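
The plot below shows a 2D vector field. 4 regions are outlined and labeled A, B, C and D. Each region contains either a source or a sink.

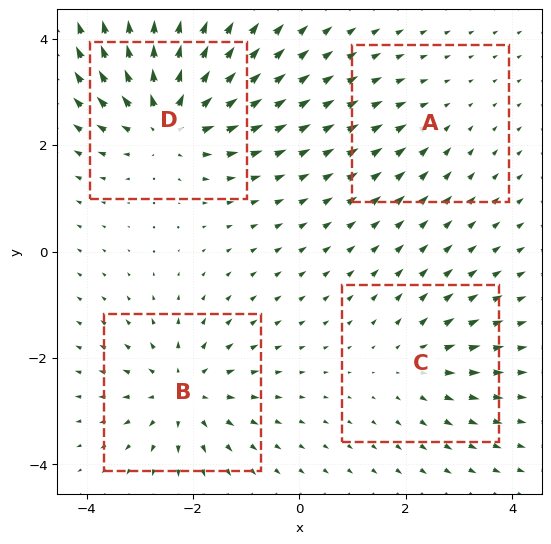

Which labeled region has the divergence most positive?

D

Divergence at each region's feature centre — A: about -2, B: about +5, C: about +3, D: about +7. Region D is most positive.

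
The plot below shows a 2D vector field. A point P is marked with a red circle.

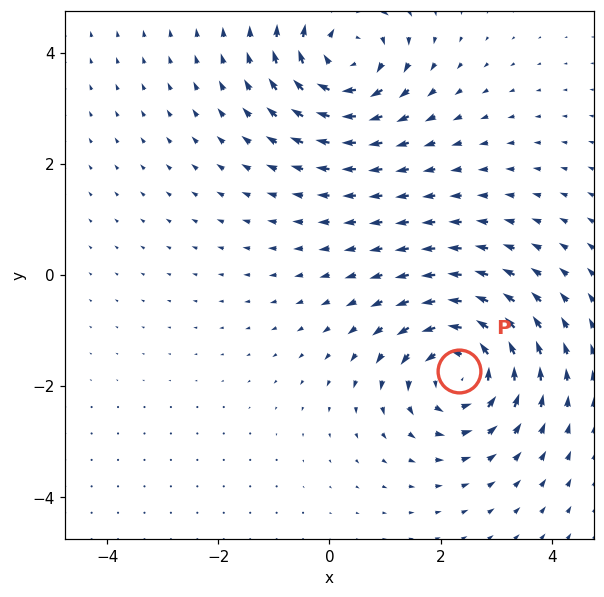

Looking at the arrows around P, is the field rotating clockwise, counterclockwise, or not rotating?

Near P at (2.3, -1.7) the arrows circulate counterclockwise. The curl (z-component) there is about +4; positive curl means counterclockwise rotation.

counterclockwise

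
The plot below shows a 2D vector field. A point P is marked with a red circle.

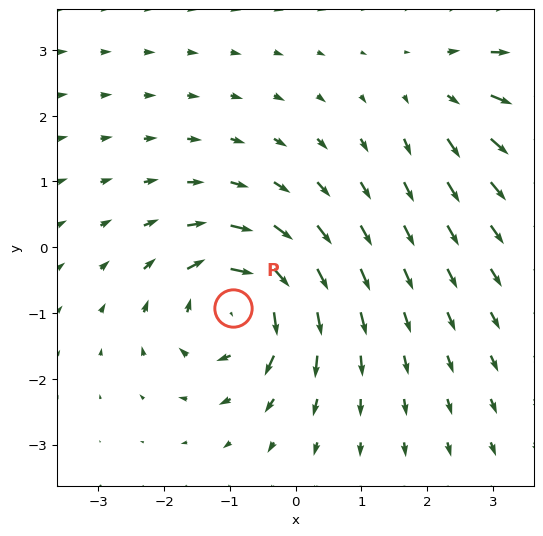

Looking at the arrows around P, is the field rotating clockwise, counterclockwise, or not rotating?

Near P at (-1.0, -0.9) the arrows circulate clockwise. The curl (z-component) there is about -7; negative curl means clockwise rotation.

clockwise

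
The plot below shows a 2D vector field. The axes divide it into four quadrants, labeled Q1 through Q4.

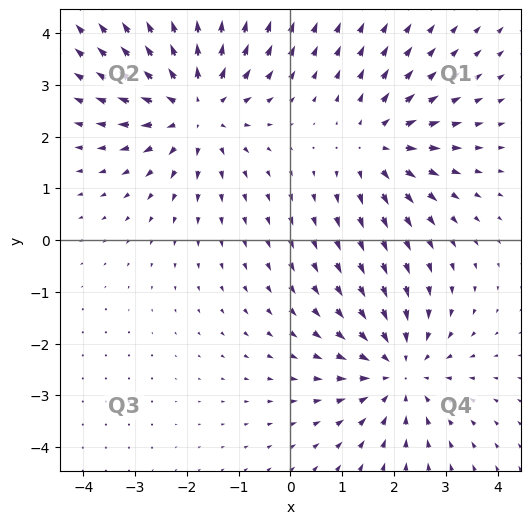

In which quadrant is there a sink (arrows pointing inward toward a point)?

Q4

The sink sits at approximately (2.1, -2.5), which lies in quadrant Q4. The divergence there is about -4, negative as expected for a sink.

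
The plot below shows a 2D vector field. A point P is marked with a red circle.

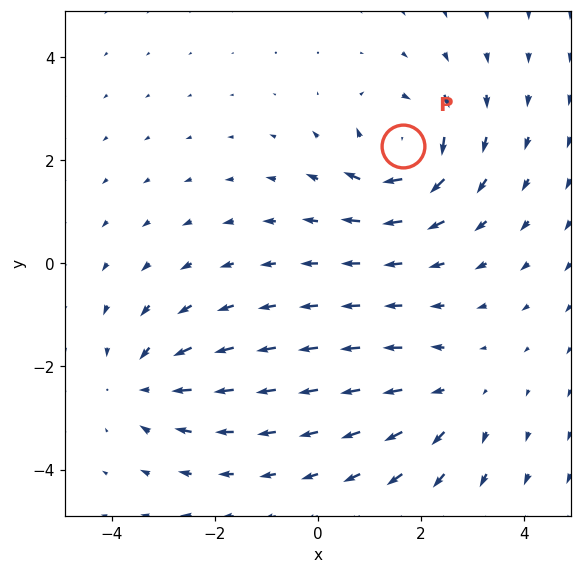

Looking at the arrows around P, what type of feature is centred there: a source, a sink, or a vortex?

At P (1.6, 2.3) the arrows circulate clockwise. Divergence ≈0, curl about -6 — near-zero divergence with nonzero curl is a vortex.

vortex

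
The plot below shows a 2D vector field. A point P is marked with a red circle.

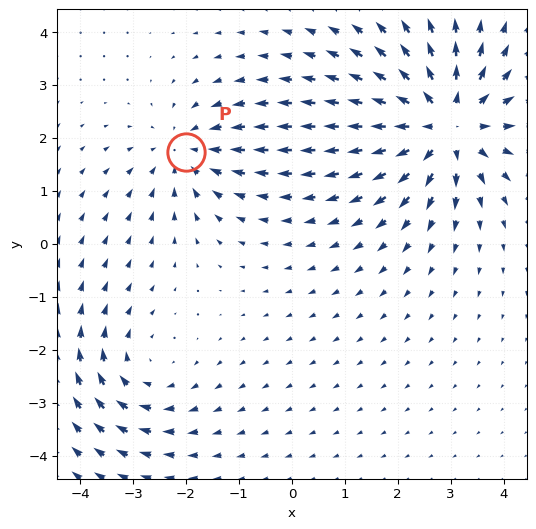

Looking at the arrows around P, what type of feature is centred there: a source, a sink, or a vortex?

sink

At P (-2.0, 1.7) the arrows converge inward. Divergence about -3, curl ≈0 — negative divergence with near-zero curl is a sink.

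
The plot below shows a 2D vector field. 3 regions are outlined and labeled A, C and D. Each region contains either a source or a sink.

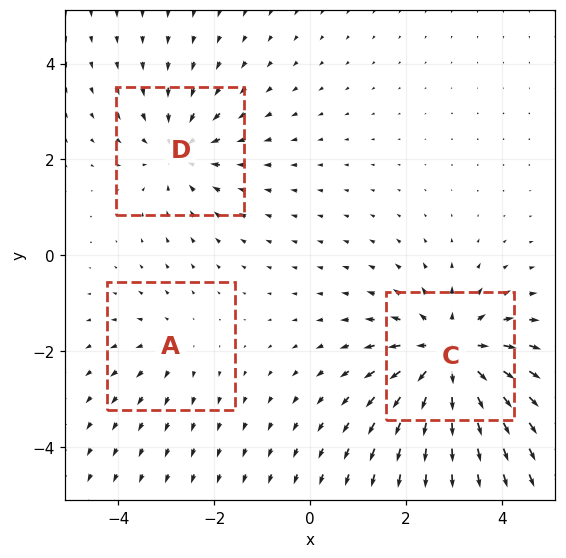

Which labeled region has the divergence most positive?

C

Divergence at each region's feature centre — A: about +2, C: about +5, D: about -3. Region C is most positive.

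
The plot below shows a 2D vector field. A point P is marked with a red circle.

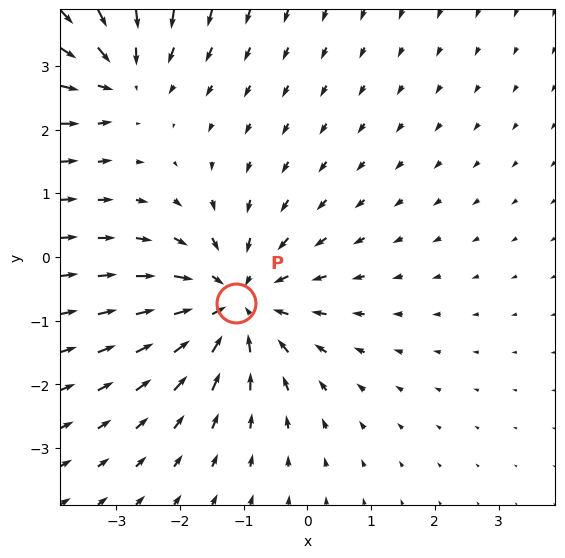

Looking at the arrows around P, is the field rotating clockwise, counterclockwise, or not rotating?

Near P at (-1.1, -0.7) the arrows show no circulation. The curl there is ≈0.

not rotating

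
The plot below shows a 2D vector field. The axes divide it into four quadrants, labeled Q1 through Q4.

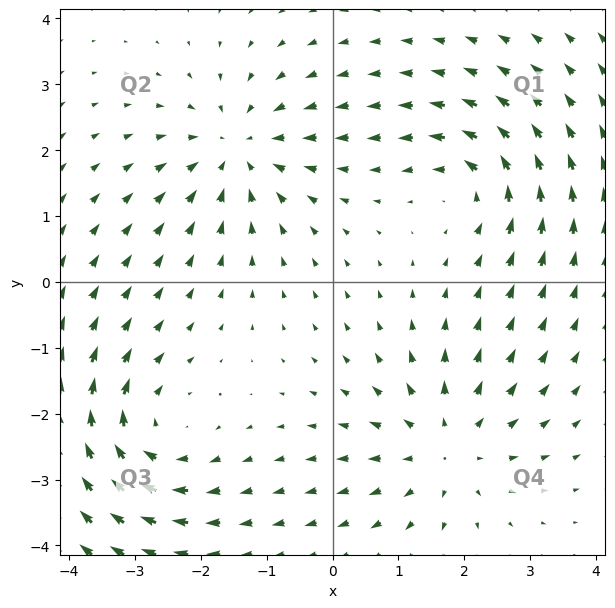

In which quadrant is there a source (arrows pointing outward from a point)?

The source sits at approximately (1.7, -2.5), which lies in quadrant Q4. The divergence there is about +4, positive as expected for a source.

Q4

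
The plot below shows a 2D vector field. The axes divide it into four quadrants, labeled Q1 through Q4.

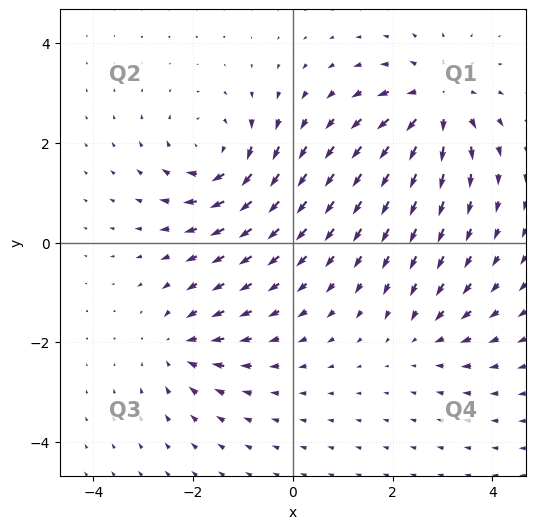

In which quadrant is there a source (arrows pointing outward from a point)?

The source sits at approximately (2.9, 2.8), which lies in quadrant Q1. The divergence there is about +6, positive as expected for a source.

Q1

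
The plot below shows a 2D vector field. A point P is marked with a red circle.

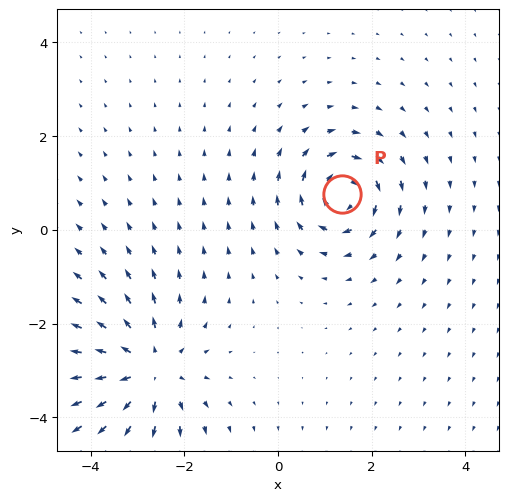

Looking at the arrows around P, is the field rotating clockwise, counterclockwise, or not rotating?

clockwise

Near P at (1.4, 0.8) the arrows circulate clockwise. The curl (z-component) there is about -5; negative curl means clockwise rotation.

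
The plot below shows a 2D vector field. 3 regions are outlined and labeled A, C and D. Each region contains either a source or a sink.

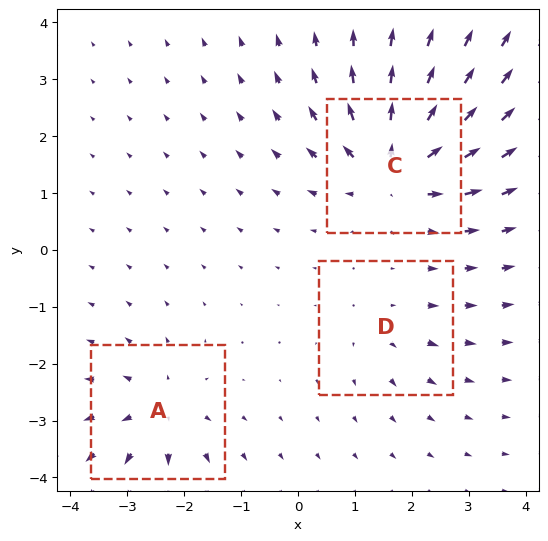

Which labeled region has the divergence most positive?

Divergence at each region's feature centre — A: about +4, C: about +6, D: about +2. Region C is most positive.

C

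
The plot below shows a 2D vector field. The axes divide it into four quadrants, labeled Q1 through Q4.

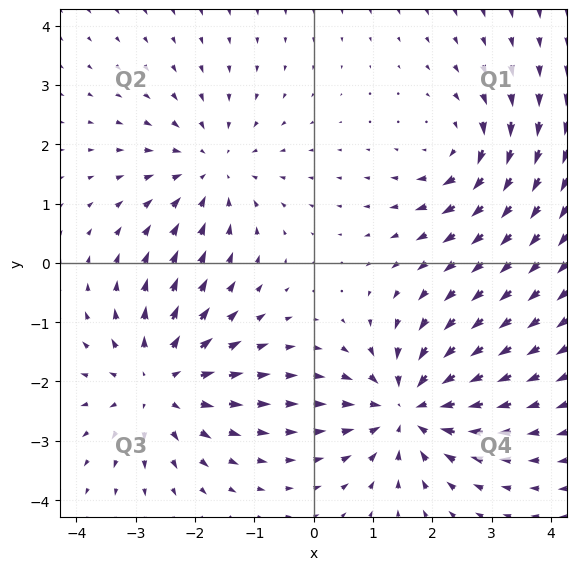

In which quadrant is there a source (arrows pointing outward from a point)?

The source sits at approximately (-2.6, -2.0), which lies in quadrant Q3. The divergence there is about +4, positive as expected for a source.

Q3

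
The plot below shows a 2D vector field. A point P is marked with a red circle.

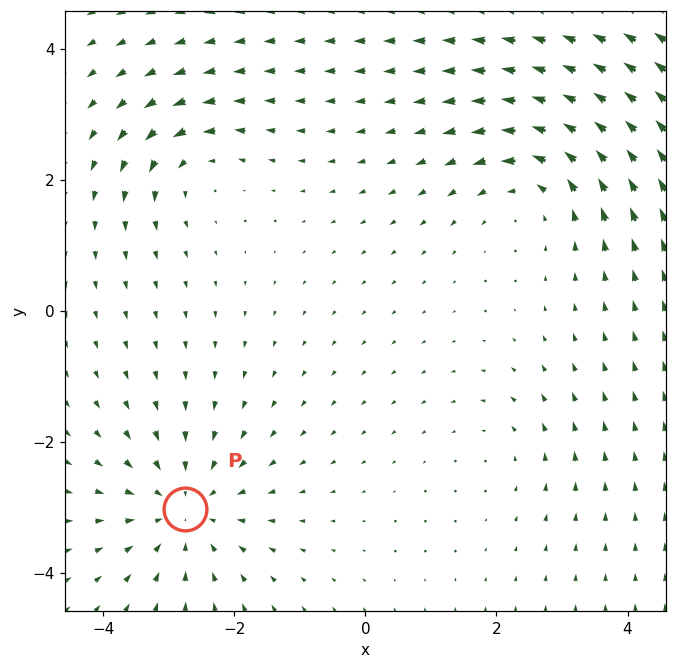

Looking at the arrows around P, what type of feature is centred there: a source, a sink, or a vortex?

sink

At P (-2.8, -3.0) the arrows converge inward. Divergence about -5, curl ≈0 — negative divergence with near-zero curl is a sink.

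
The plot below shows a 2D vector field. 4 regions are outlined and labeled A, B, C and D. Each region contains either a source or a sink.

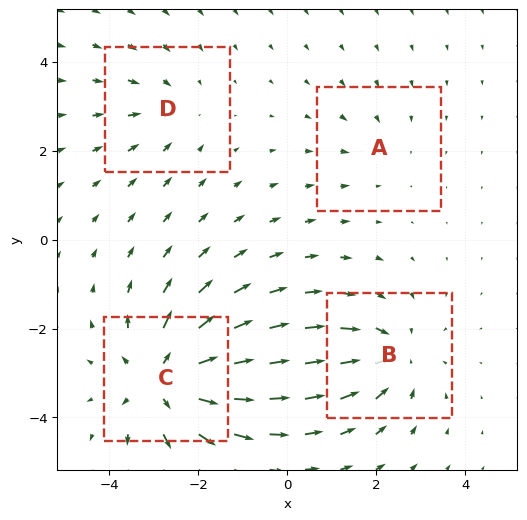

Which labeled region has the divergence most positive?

Divergence at each region's feature centre — A: about -2, B: about -4, C: about +6, D: about -3. Region C is most positive.

C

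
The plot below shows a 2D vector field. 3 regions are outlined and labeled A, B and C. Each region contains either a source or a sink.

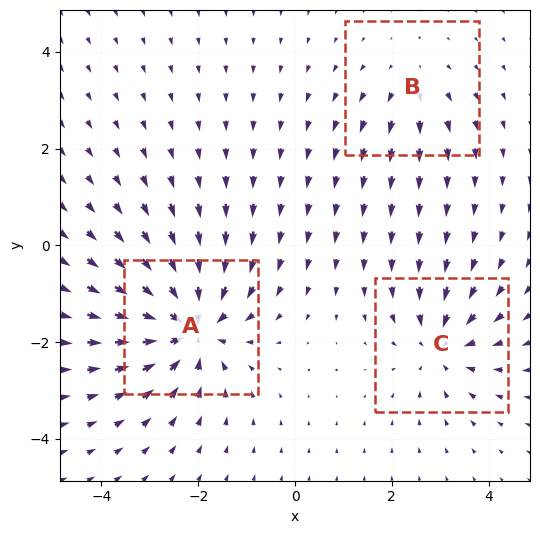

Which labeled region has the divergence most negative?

Divergence at each region's feature centre — A: about -5, B: about +2, C: about -3. Region A is most negative.

A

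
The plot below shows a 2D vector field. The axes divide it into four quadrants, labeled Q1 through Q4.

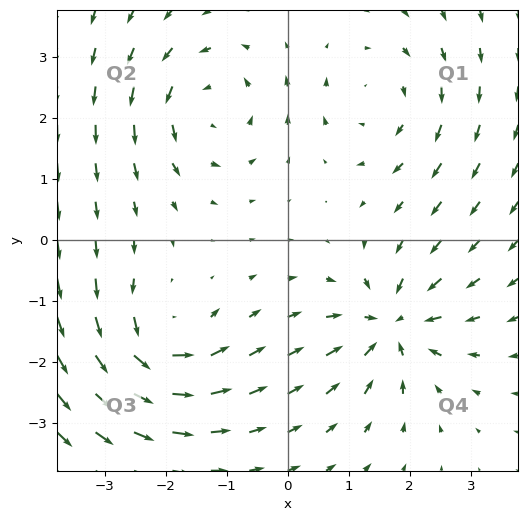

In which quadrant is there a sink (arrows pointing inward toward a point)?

The sink sits at approximately (1.7, -1.4), which lies in quadrant Q4. The divergence there is about -4, negative as expected for a sink.

Q4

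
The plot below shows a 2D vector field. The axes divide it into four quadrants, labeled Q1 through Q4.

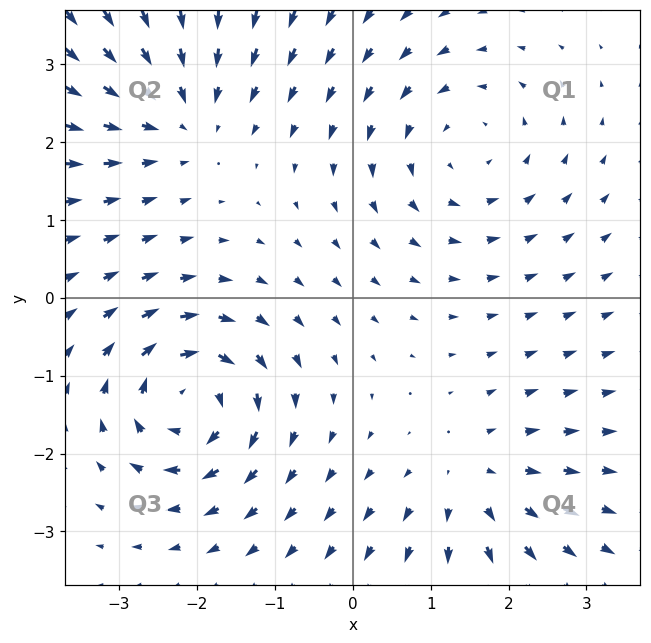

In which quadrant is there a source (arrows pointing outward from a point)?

Q4

The source sits at approximately (1.5, -2.4), which lies in quadrant Q4. The divergence there is about +4, positive as expected for a source.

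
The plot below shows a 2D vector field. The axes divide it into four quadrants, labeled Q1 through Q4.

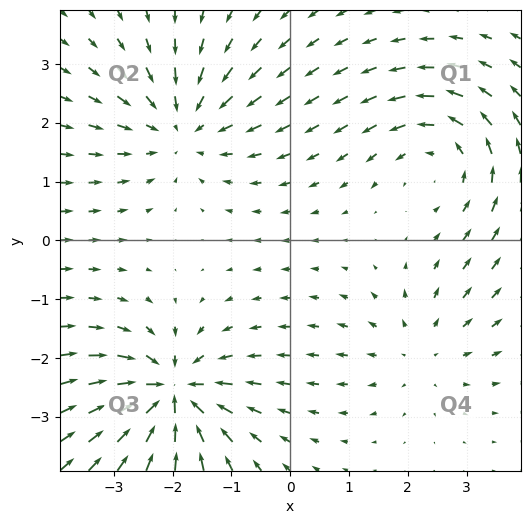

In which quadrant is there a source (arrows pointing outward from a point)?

The source sits at approximately (2.2, -1.9), which lies in quadrant Q4. The divergence there is about +2, positive as expected for a source.

Q4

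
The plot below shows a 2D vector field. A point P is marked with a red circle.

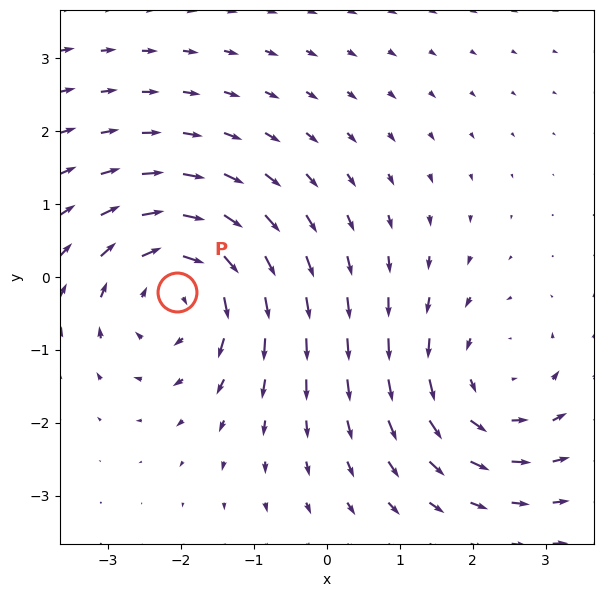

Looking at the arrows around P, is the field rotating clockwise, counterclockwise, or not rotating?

clockwise

Near P at (-2.1, -0.2) the arrows circulate clockwise. The curl (z-component) there is about -4; negative curl means clockwise rotation.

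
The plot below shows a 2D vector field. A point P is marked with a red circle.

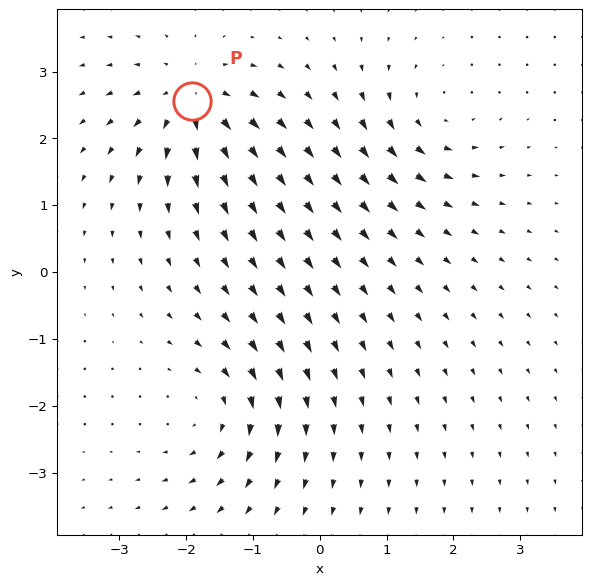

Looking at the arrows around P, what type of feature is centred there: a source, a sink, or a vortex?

At P (-1.9, 2.6) the arrows spread outward. Divergence about +5, curl ≈0 — positive divergence with near-zero curl is a source.

source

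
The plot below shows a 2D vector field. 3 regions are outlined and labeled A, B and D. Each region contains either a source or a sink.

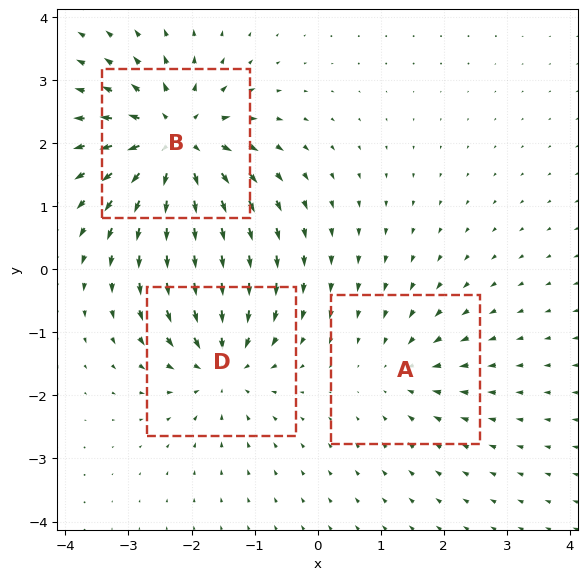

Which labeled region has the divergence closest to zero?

A

Divergence at each region's feature centre — A: about -3, B: about +6, D: about -4. Region A is closest to zero.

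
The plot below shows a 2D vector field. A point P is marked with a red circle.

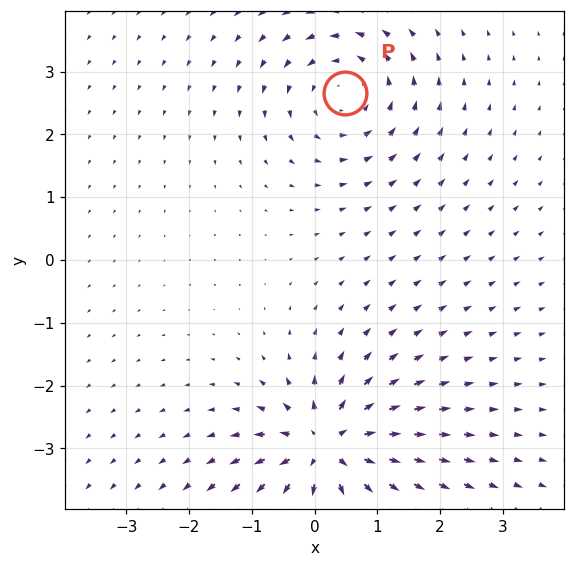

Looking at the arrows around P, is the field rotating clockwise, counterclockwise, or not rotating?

Near P at (0.5, 2.7) the arrows circulate counterclockwise. The curl (z-component) there is about +3; positive curl means counterclockwise rotation.

counterclockwise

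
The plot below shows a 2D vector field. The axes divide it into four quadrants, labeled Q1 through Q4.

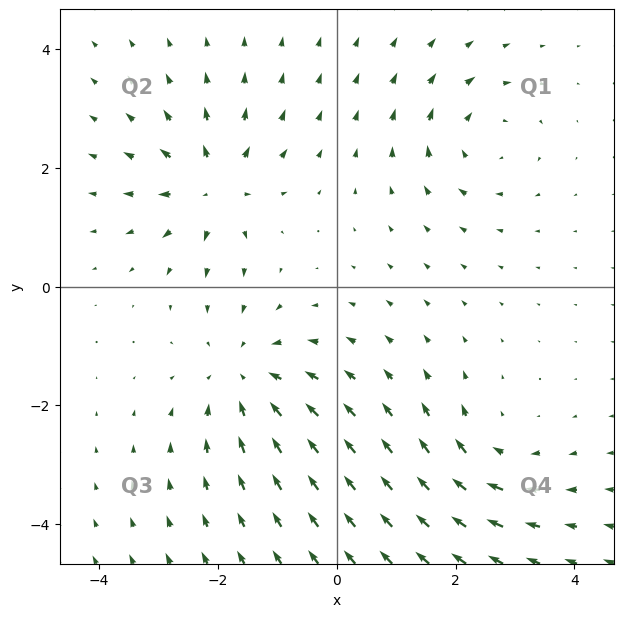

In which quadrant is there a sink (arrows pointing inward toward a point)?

The sink sits at approximately (-1.6, -1.5), which lies in quadrant Q3. The divergence there is about -4, negative as expected for a sink.

Q3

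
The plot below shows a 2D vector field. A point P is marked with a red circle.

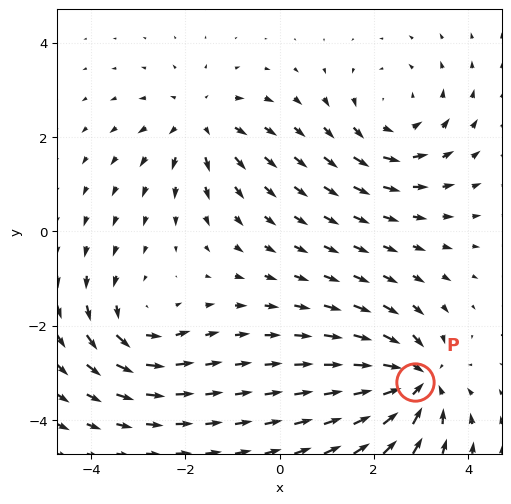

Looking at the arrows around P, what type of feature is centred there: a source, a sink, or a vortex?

At P (2.9, -3.2) the arrows converge inward. Divergence about -5, curl ≈0 — negative divergence with near-zero curl is a sink.

sink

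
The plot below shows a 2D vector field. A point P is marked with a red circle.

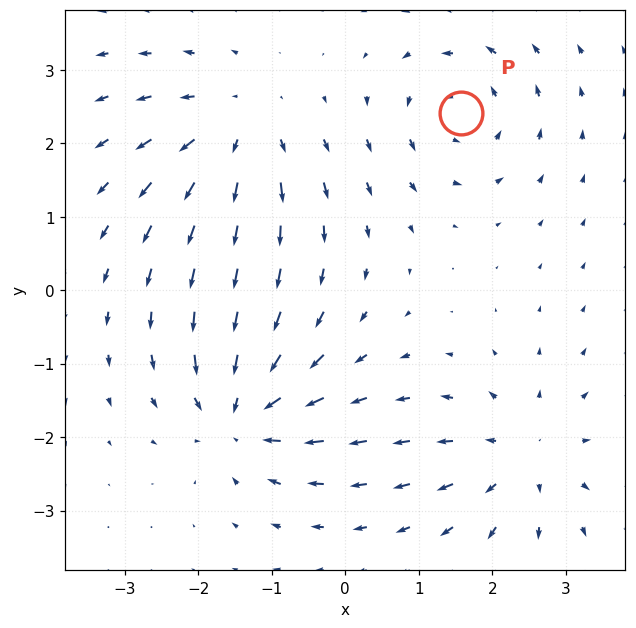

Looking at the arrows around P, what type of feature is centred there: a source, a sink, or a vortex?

At P (1.6, 2.4) the arrows circulate counterclockwise. Divergence ≈0, curl about +5 — near-zero divergence with nonzero curl is a vortex.

vortex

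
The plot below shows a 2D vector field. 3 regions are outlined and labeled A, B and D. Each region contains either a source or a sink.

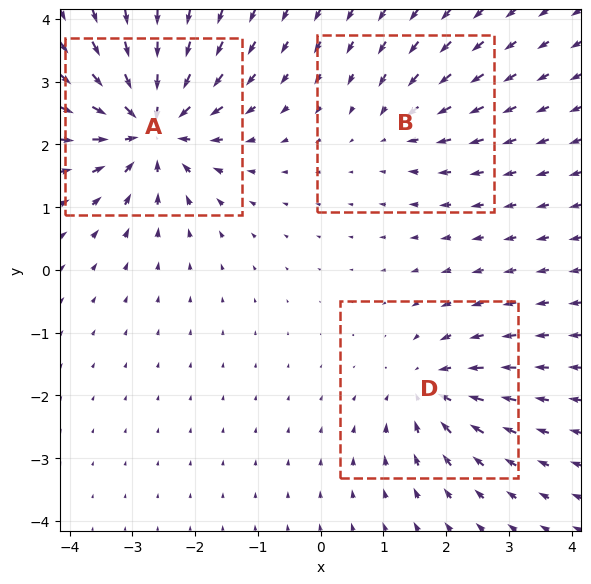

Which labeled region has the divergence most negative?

Divergence at each region's feature centre — A: about -7, B: about -3, D: about -4. Region A is most negative.

A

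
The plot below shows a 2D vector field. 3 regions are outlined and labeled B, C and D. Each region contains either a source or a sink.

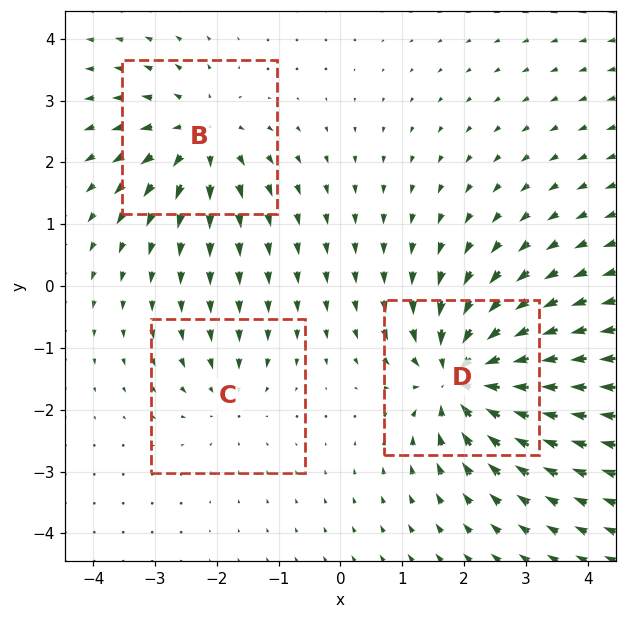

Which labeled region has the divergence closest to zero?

Divergence at each region's feature centre — B: about +4, C: about -2, D: about -6. Region C is closest to zero.

C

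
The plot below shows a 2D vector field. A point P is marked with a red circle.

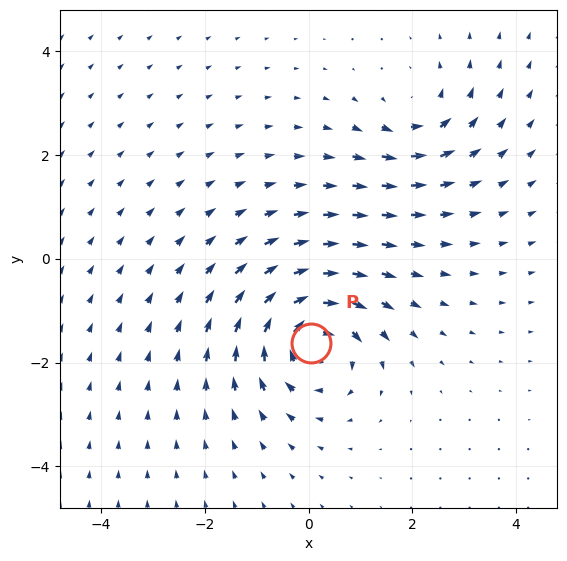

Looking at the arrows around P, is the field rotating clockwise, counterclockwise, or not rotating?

clockwise

Near P at (0.0, -1.6) the arrows circulate clockwise. The curl (z-component) there is about -5; negative curl means clockwise rotation.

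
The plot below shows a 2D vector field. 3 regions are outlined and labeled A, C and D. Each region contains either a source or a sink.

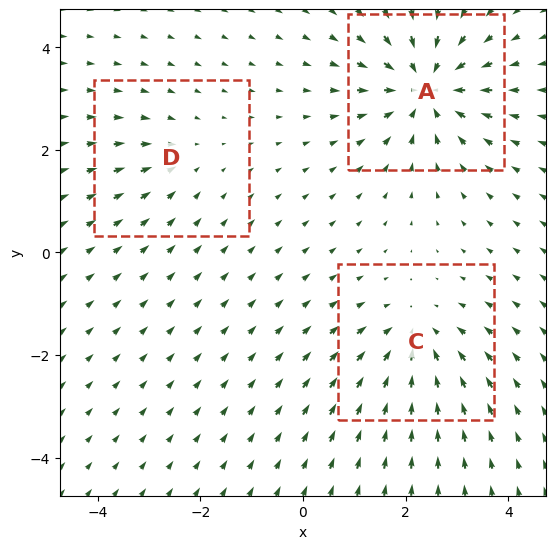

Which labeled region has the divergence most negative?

A

Divergence at each region's feature centre — A: about -5, C: about -3, D: about -2. Region A is most negative.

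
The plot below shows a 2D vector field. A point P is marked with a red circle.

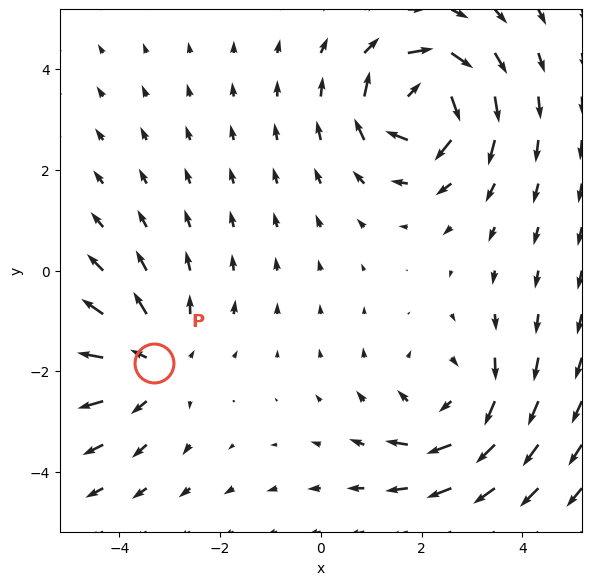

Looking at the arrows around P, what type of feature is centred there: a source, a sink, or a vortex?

At P (-3.3, -1.8) the arrows spread outward. Divergence about +4, curl ≈0 — positive divergence with near-zero curl is a source.

source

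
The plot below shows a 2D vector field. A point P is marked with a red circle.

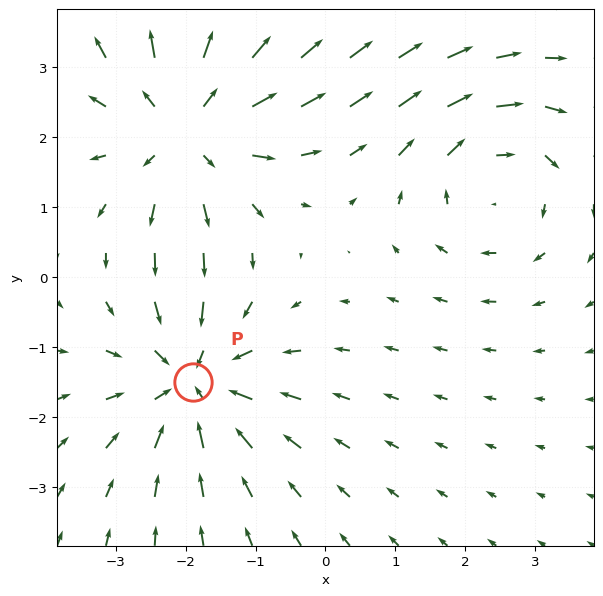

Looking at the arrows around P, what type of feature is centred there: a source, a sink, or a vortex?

At P (-1.9, -1.5) the arrows converge inward. Divergence about -4, curl ≈0 — negative divergence with near-zero curl is a sink.

sink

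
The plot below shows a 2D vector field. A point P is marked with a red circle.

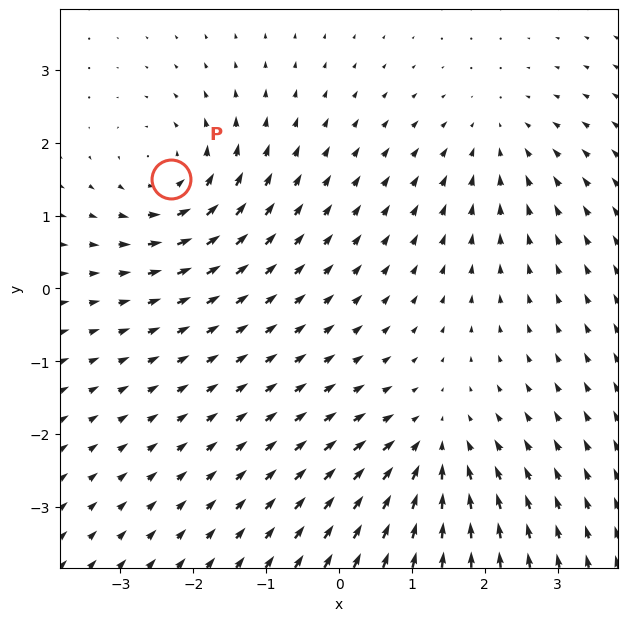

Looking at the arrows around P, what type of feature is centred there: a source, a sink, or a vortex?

vortex

At P (-2.3, 1.5) the arrows circulate counterclockwise. Divergence ≈0, curl about +4 — near-zero divergence with nonzero curl is a vortex.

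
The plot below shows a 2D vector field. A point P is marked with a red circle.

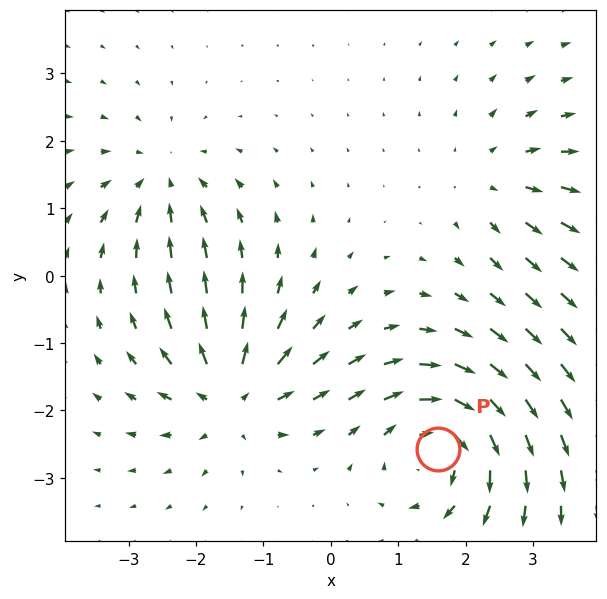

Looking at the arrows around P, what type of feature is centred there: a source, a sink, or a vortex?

At P (1.6, -2.6) the arrows circulate clockwise. Divergence ≈0, curl about -6 — near-zero divergence with nonzero curl is a vortex.

vortex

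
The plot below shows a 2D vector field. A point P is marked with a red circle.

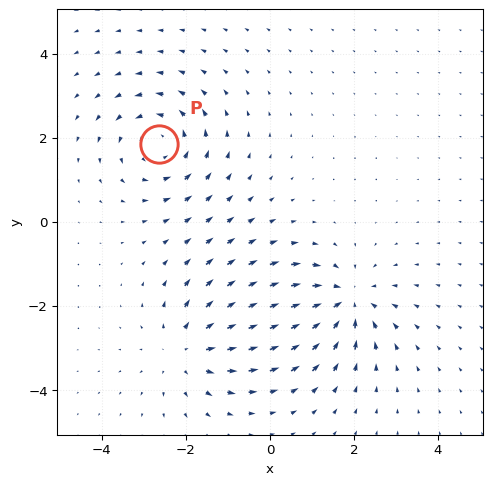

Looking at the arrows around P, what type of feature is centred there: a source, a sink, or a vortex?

At P (-2.6, 1.9) the arrows circulate counterclockwise. Divergence ≈0, curl about +4 — near-zero divergence with nonzero curl is a vortex.

vortex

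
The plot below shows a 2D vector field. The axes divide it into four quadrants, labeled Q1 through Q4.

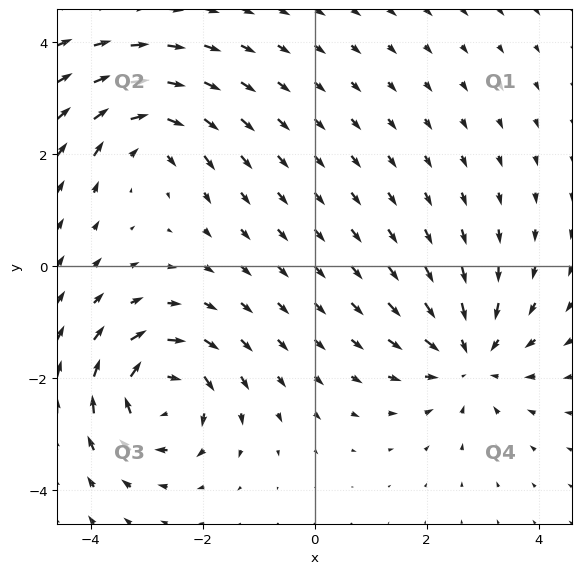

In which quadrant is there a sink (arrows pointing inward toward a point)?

The sink sits at approximately (2.8, -1.6), which lies in quadrant Q4. The divergence there is about -4, negative as expected for a sink.

Q4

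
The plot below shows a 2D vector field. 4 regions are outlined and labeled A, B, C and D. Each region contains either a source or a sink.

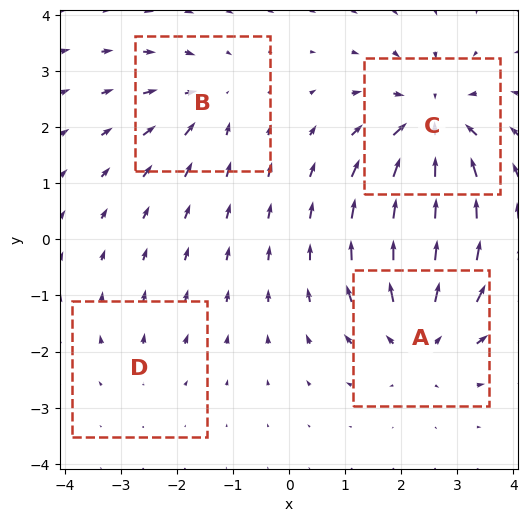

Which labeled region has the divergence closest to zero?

D

Divergence at each region's feature centre — A: about +6, B: about -4, C: about -7, D: about +2. Region D is closest to zero.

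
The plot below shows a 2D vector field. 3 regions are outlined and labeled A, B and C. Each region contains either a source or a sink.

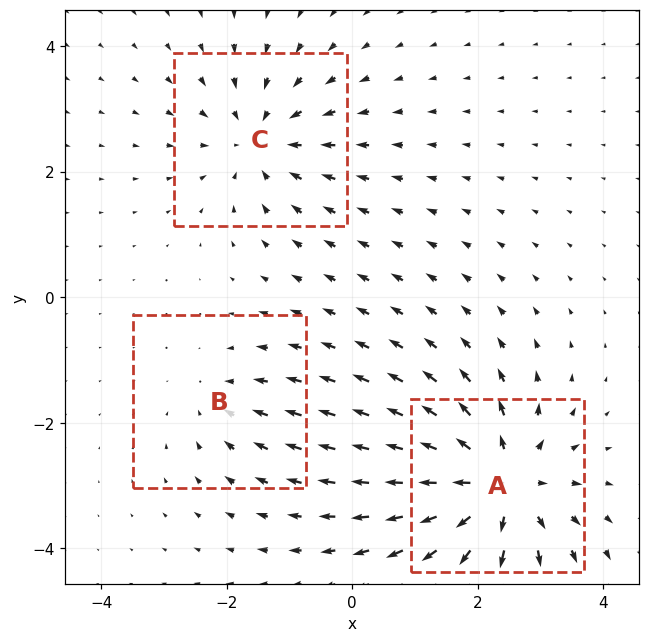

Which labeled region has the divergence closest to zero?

B

Divergence at each region's feature centre — A: about +5, B: about -2, C: about -3. Region B is closest to zero.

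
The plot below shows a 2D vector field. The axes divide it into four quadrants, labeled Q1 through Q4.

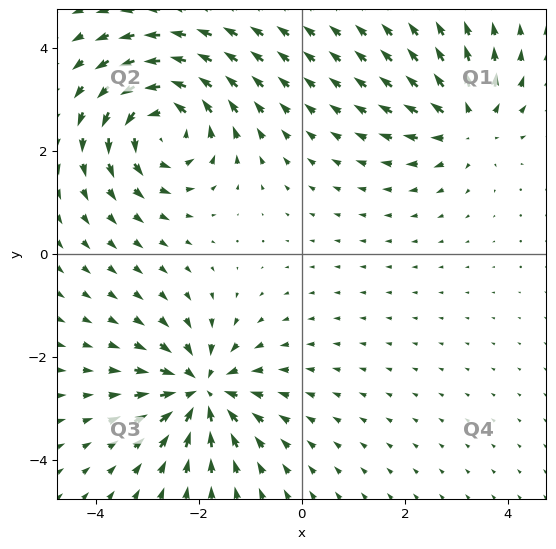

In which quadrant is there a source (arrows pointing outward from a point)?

The source sits at approximately (3.2, 2.5), which lies in quadrant Q1. The divergence there is about +3, positive as expected for a source.

Q1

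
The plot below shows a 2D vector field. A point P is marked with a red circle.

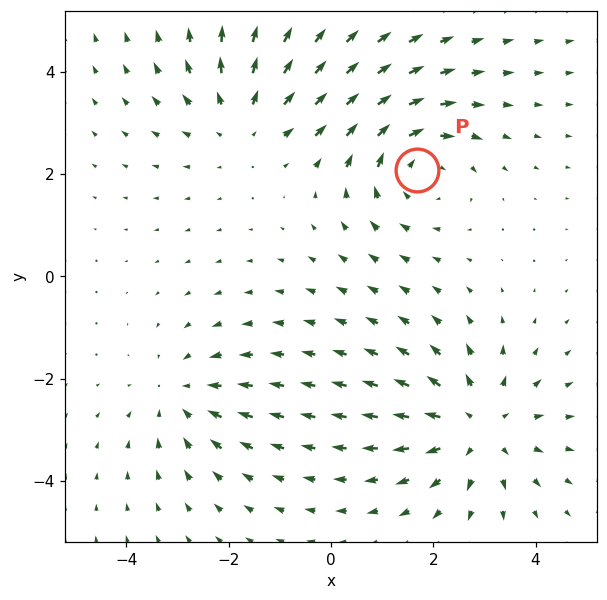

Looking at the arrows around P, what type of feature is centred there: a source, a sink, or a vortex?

At P (1.7, 2.1) the arrows circulate clockwise. Divergence ≈0, curl about -3 — near-zero divergence with nonzero curl is a vortex.

vortex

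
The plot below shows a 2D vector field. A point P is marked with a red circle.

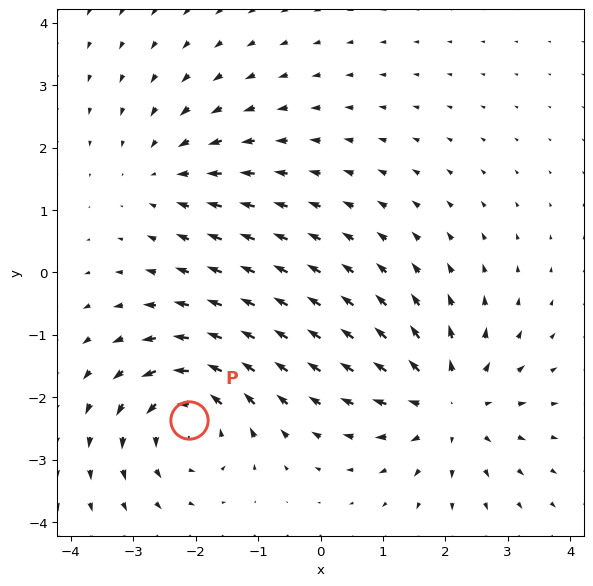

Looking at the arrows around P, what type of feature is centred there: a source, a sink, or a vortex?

vortex

At P (-2.1, -2.4) the arrows circulate counterclockwise. Divergence ≈0, curl about +5 — near-zero divergence with nonzero curl is a vortex.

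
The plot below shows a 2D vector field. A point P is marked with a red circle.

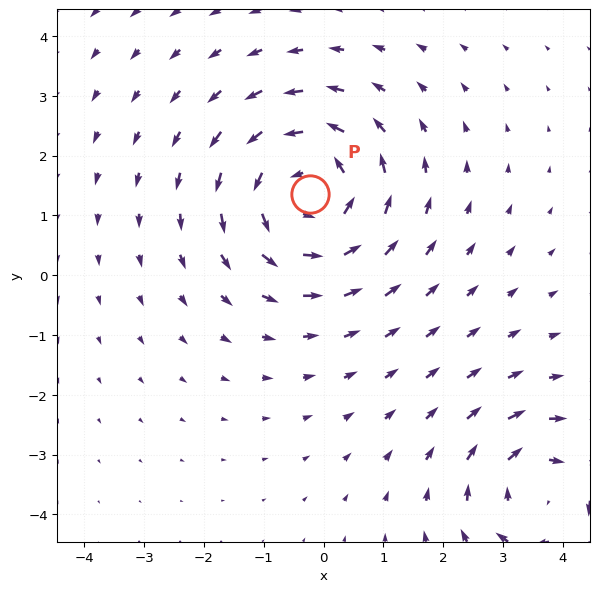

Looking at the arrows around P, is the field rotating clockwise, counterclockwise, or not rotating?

counterclockwise

Near P at (-0.2, 1.4) the arrows circulate counterclockwise. The curl (z-component) there is about +4; positive curl means counterclockwise rotation.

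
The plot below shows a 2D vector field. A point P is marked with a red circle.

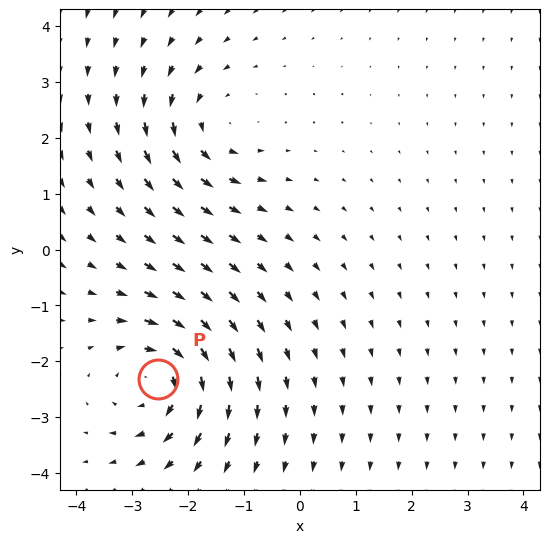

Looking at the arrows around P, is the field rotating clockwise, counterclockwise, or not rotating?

clockwise

Near P at (-2.5, -2.3) the arrows circulate clockwise. The curl (z-component) there is about -5; negative curl means clockwise rotation.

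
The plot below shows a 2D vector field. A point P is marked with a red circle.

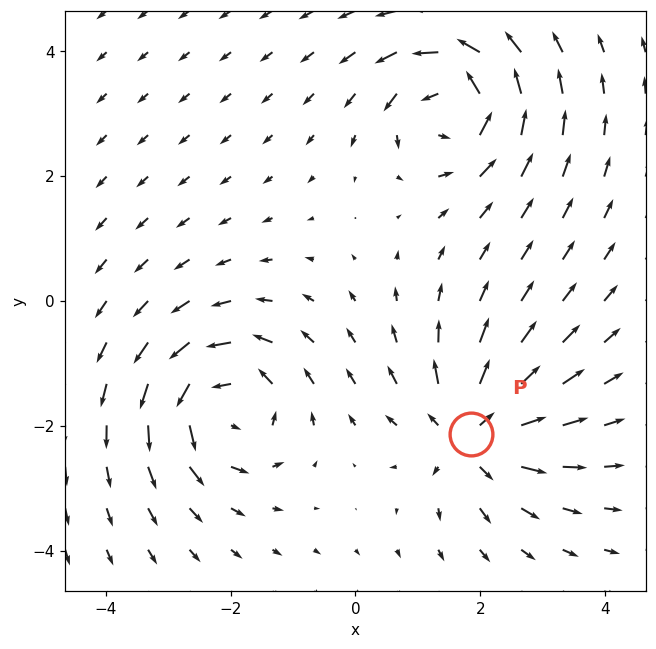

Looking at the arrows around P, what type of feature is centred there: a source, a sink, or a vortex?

source

At P (1.9, -2.1) the arrows spread outward. Divergence about +6, curl ≈0 — positive divergence with near-zero curl is a source.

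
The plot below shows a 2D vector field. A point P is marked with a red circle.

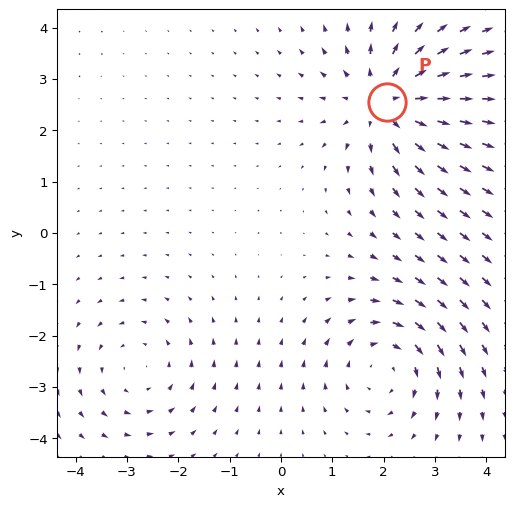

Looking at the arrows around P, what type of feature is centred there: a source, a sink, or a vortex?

source

At P (2.1, 2.5) the arrows spread outward. Divergence about +5, curl ≈0 — positive divergence with near-zero curl is a source.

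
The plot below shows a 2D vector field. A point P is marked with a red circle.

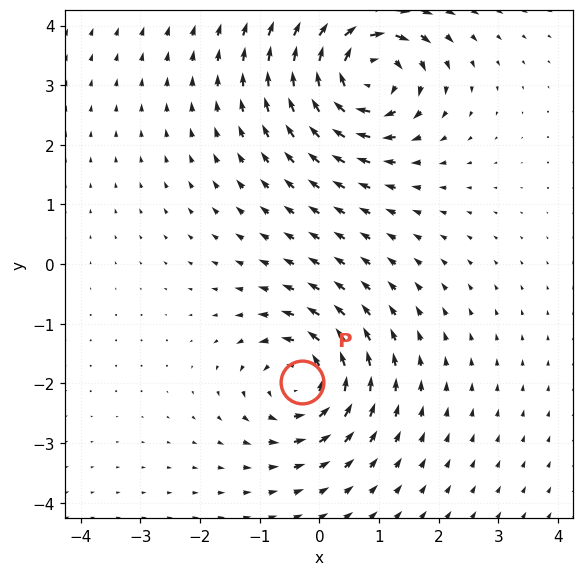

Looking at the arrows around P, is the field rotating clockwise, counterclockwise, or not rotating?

Near P at (-0.3, -2.0) the arrows circulate counterclockwise. The curl (z-component) there is about +4; positive curl means counterclockwise rotation.

counterclockwise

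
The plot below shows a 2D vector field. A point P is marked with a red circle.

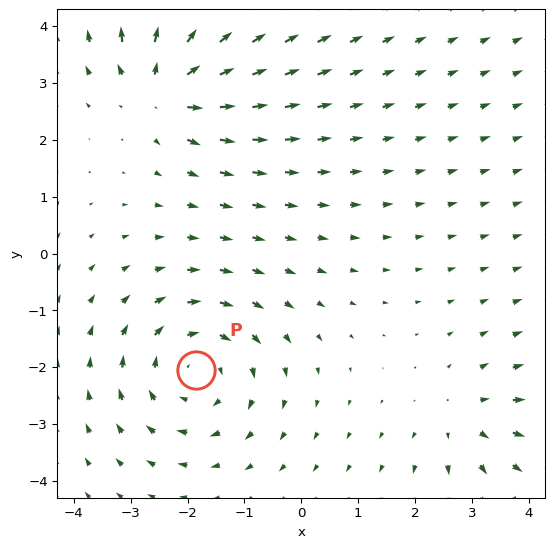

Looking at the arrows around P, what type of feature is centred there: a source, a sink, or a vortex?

vortex

At P (-1.9, -2.1) the arrows circulate clockwise. Divergence ≈0, curl about -4 — near-zero divergence with nonzero curl is a vortex.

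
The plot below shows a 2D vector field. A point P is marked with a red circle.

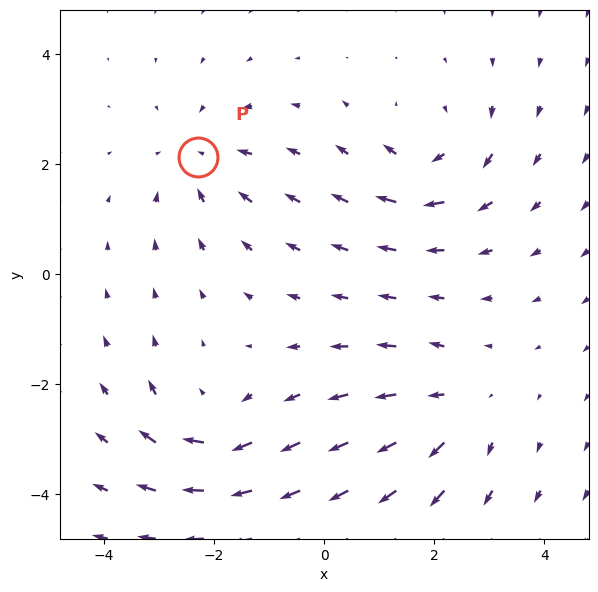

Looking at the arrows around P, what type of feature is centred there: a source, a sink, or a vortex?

At P (-2.3, 2.1) the arrows converge inward. Divergence about -3, curl ≈0 — negative divergence with near-zero curl is a sink.

sink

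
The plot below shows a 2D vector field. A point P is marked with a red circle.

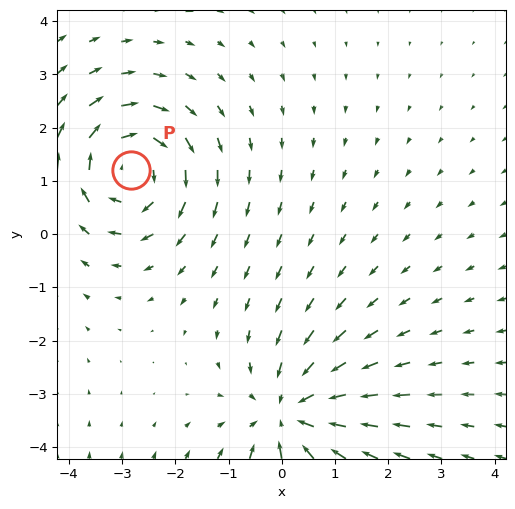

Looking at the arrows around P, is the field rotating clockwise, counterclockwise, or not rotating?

clockwise

Near P at (-2.8, 1.2) the arrows circulate clockwise. The curl (z-component) there is about -3; negative curl means clockwise rotation.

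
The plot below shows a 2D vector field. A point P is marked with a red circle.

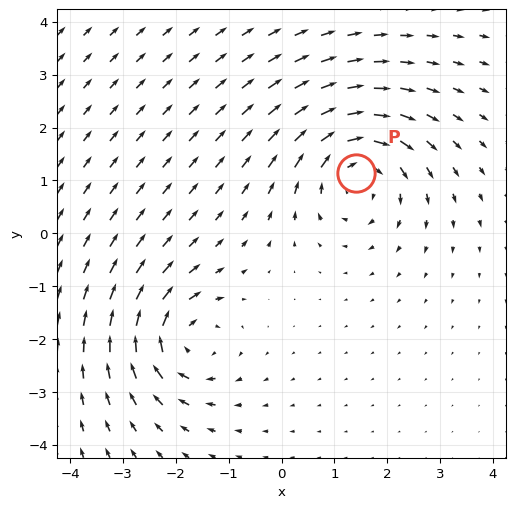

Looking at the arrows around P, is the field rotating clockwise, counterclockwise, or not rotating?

Near P at (1.4, 1.1) the arrows circulate clockwise. The curl (z-component) there is about -5; negative curl means clockwise rotation.

clockwise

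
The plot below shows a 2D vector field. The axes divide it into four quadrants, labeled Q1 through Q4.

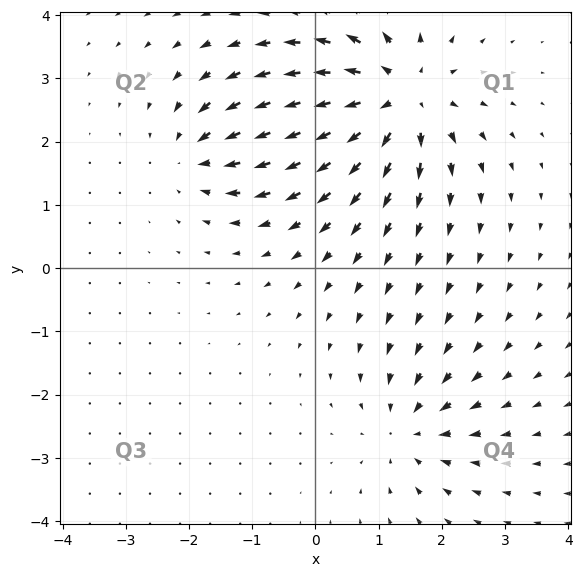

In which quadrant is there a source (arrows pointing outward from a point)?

The source sits at approximately (1.3, 2.7), which lies in quadrant Q1. The divergence there is about +5, positive as expected for a source.

Q1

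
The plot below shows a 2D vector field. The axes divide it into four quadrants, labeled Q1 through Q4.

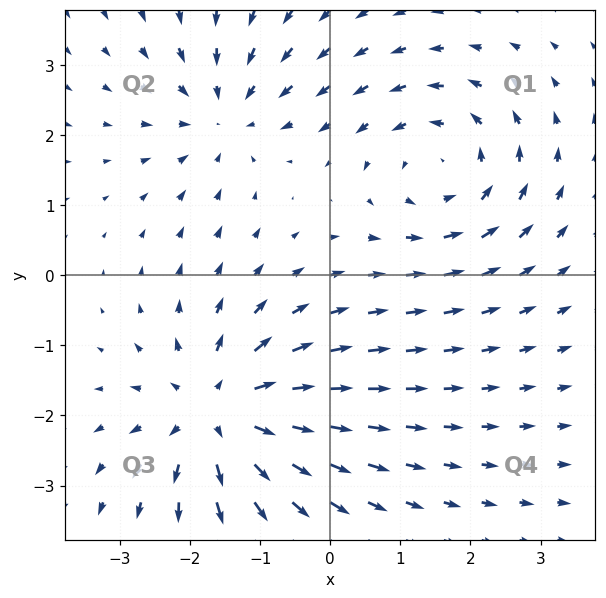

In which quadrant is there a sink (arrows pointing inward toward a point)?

Q2

The sink sits at approximately (-1.5, 2.3), which lies in quadrant Q2. The divergence there is about -3, negative as expected for a sink.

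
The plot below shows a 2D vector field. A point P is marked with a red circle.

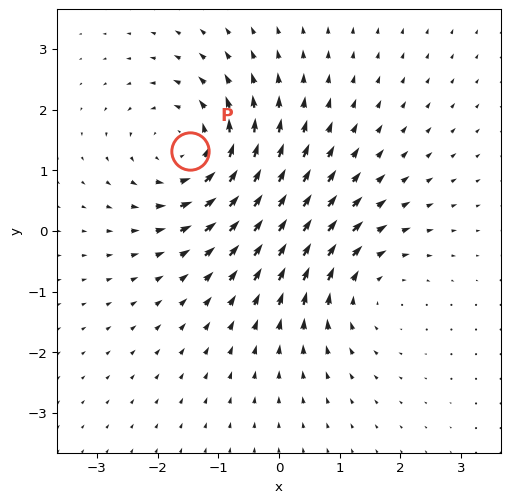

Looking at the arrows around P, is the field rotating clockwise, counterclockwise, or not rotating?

counterclockwise

Near P at (-1.5, 1.3) the arrows circulate counterclockwise. The curl (z-component) there is about +4; positive curl means counterclockwise rotation.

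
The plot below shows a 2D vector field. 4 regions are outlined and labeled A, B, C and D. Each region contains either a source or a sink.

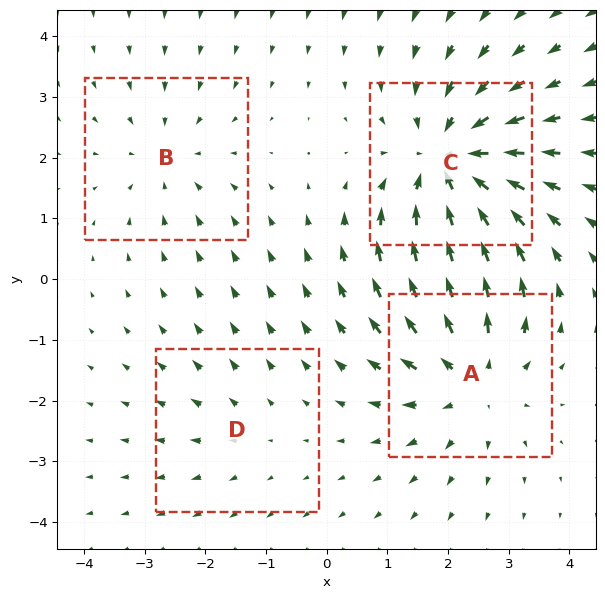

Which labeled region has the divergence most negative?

Divergence at each region's feature centre — A: about +4, B: about -3, C: about -6, D: about +2. Region C is most negative.

C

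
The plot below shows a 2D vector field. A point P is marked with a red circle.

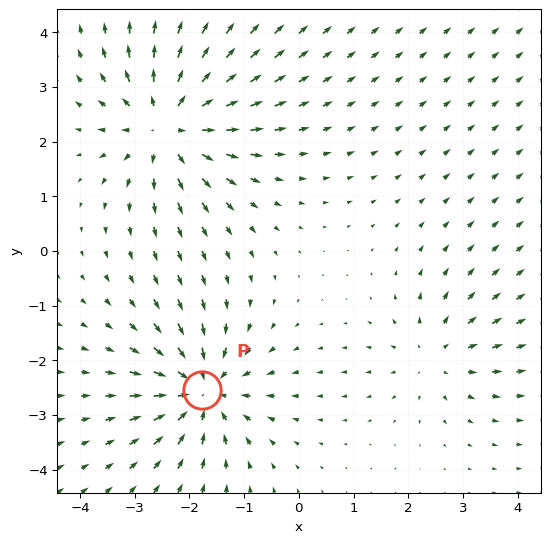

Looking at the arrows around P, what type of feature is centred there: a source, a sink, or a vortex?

At P (-1.8, -2.5) the arrows converge inward. Divergence about -5, curl ≈0 — negative divergence with near-zero curl is a sink.

sink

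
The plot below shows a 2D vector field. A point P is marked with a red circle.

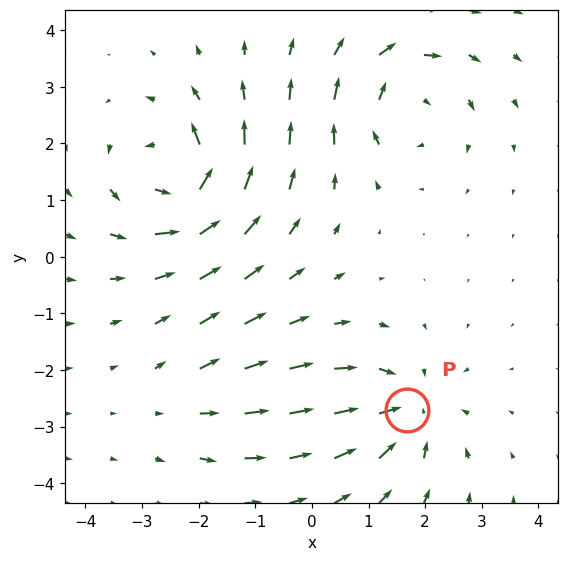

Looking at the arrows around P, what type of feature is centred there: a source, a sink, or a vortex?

sink

At P (1.7, -2.7) the arrows converge inward. Divergence about -5, curl ≈0 — negative divergence with near-zero curl is a sink.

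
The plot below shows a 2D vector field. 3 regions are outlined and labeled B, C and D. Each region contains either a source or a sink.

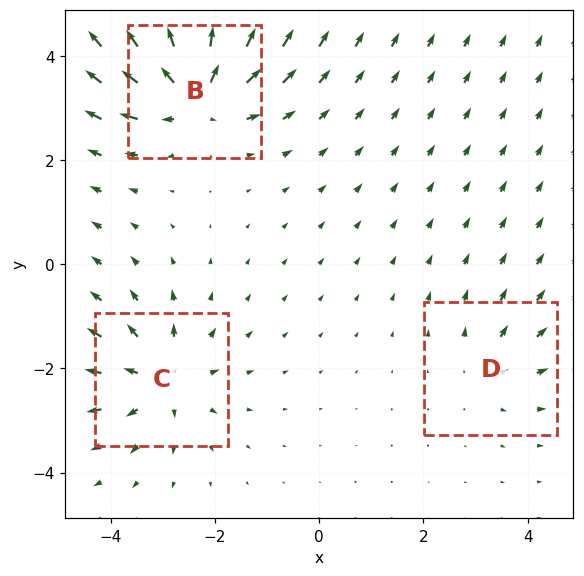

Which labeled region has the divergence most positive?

B

Divergence at each region's feature centre — B: about +6, C: about +4, D: about +2. Region B is most positive.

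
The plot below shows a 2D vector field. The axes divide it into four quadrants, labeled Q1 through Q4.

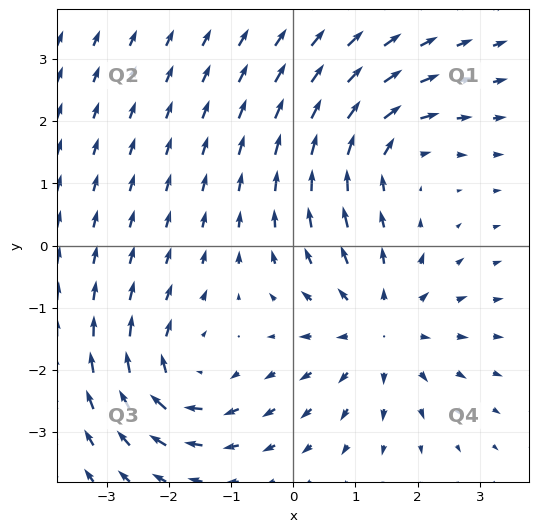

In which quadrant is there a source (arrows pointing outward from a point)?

Q4

The source sits at approximately (1.4, -1.3), which lies in quadrant Q4. The divergence there is about +4, positive as expected for a source.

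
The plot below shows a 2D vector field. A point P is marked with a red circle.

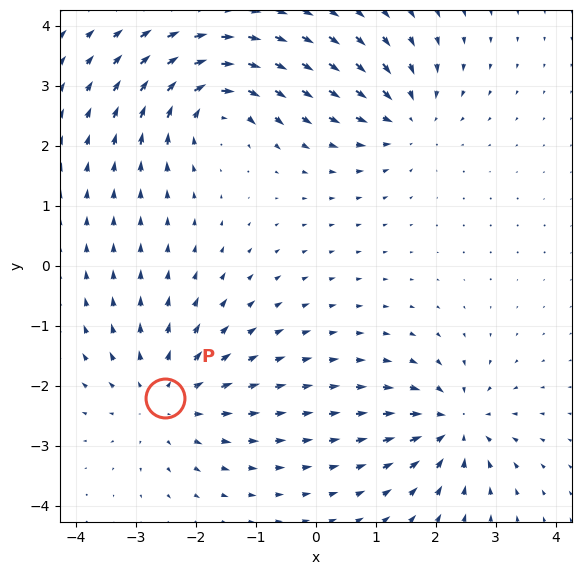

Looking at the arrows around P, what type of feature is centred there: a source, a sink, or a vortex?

source

At P (-2.5, -2.2) the arrows spread outward. Divergence about +4, curl ≈0 — positive divergence with near-zero curl is a source.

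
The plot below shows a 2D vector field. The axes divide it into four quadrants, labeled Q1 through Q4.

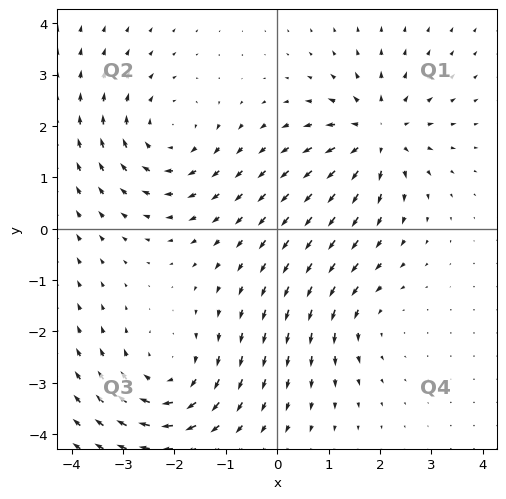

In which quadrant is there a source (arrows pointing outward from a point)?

The source sits at approximately (2.0, 1.8), which lies in quadrant Q1. The divergence there is about +6, positive as expected for a source.

Q1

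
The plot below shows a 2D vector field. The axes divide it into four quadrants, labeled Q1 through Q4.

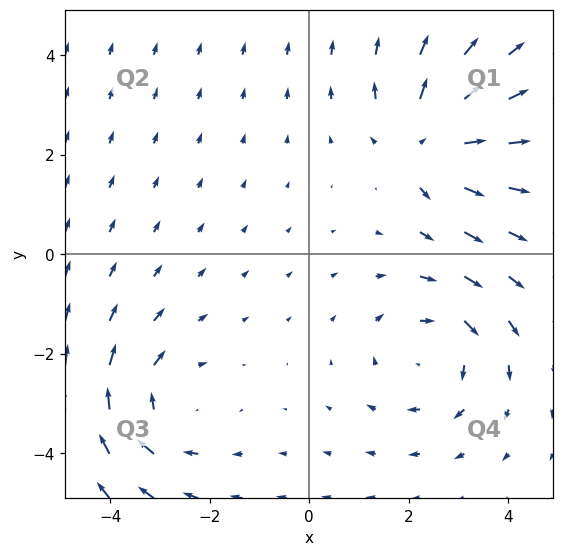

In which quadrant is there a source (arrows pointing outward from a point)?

The source sits at approximately (2.4, 2.2), which lies in quadrant Q1. The divergence there is about +4, positive as expected for a source.

Q1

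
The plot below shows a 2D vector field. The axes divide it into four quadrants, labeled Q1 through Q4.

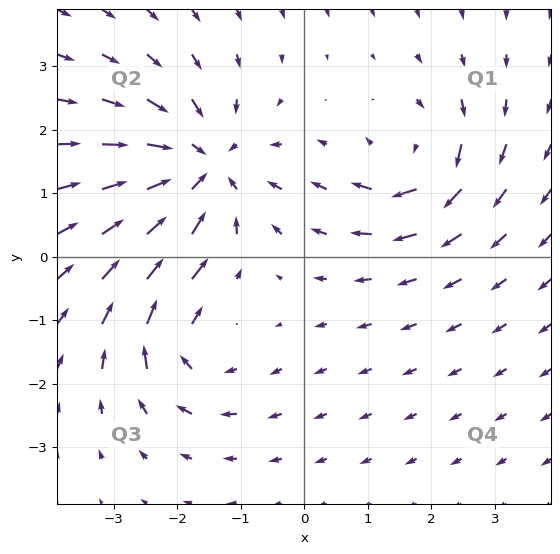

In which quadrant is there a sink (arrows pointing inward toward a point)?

Q2

The sink sits at approximately (-1.6, 1.4), which lies in quadrant Q2. The divergence there is about -5, negative as expected for a sink.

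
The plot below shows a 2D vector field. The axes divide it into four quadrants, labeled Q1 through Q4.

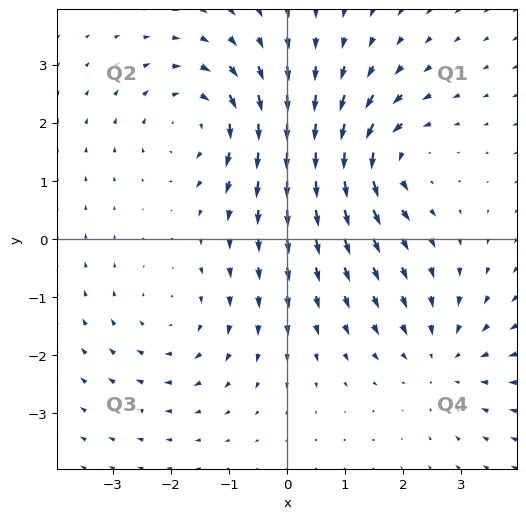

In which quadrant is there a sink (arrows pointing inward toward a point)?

Q4

The sink sits at approximately (2.7, -2.1), which lies in quadrant Q4. The divergence there is about -3, negative as expected for a sink.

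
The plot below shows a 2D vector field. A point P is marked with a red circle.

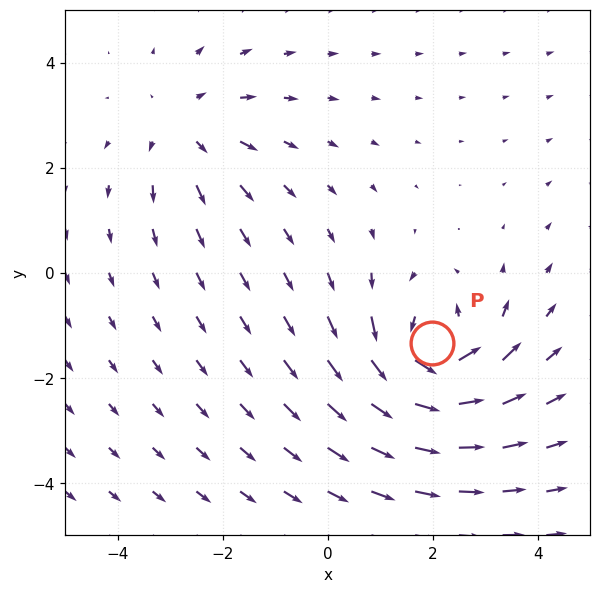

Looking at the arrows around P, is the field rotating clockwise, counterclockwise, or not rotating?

Near P at (2.0, -1.3) the arrows circulate counterclockwise. The curl (z-component) there is about +6; positive curl means counterclockwise rotation.

counterclockwise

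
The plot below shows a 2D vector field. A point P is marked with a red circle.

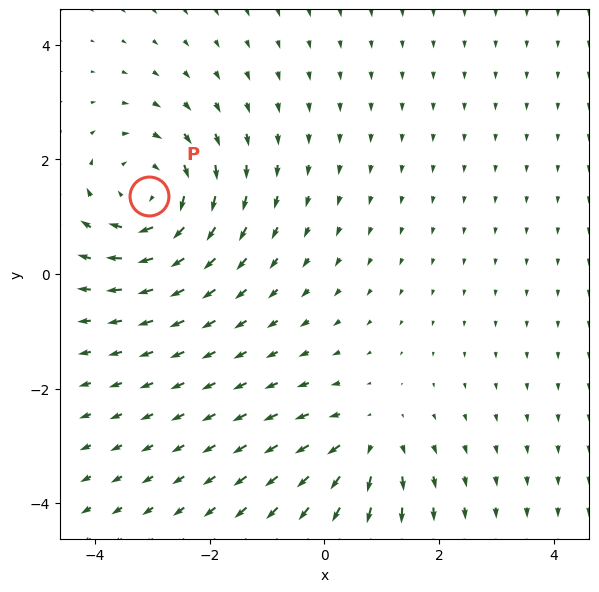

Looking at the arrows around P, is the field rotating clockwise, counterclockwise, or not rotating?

Near P at (-3.1, 1.4) the arrows circulate clockwise. The curl (z-component) there is about -4; negative curl means clockwise rotation.

clockwise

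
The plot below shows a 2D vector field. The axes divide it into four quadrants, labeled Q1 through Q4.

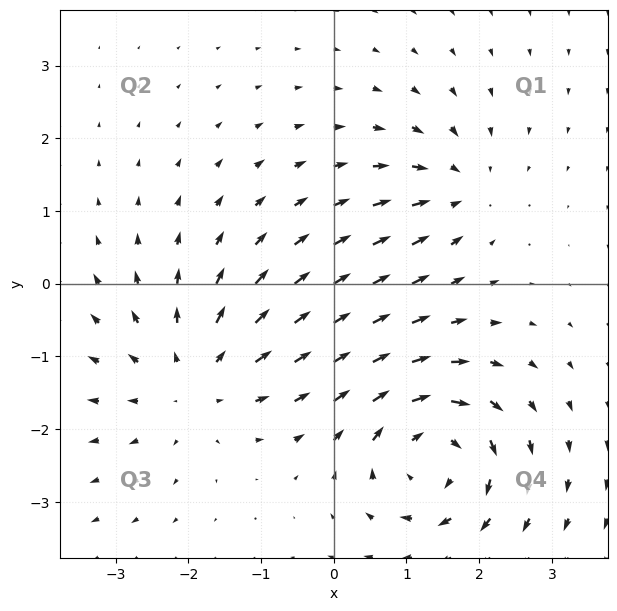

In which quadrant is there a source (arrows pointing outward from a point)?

The source sits at approximately (-1.9, -1.3), which lies in quadrant Q3. The divergence there is about +3, positive as expected for a source.

Q3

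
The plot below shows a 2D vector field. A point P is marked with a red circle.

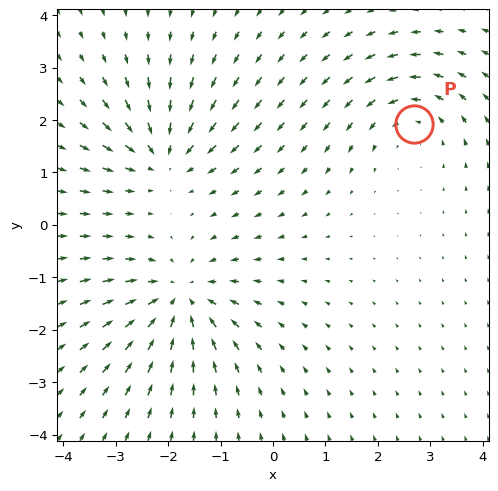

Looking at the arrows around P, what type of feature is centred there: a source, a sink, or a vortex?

vortex

At P (2.7, 1.9) the arrows circulate counterclockwise. Divergence ≈0, curl about +3 — near-zero divergence with nonzero curl is a vortex.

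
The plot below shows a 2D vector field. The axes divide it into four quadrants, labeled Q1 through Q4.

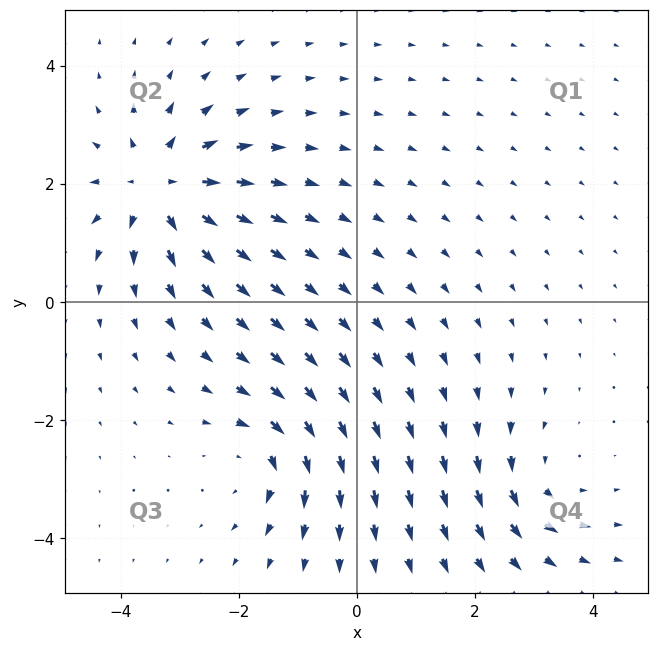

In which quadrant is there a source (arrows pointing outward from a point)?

The source sits at approximately (-3.3, 2.0), which lies in quadrant Q2. The divergence there is about +6, positive as expected for a source.

Q2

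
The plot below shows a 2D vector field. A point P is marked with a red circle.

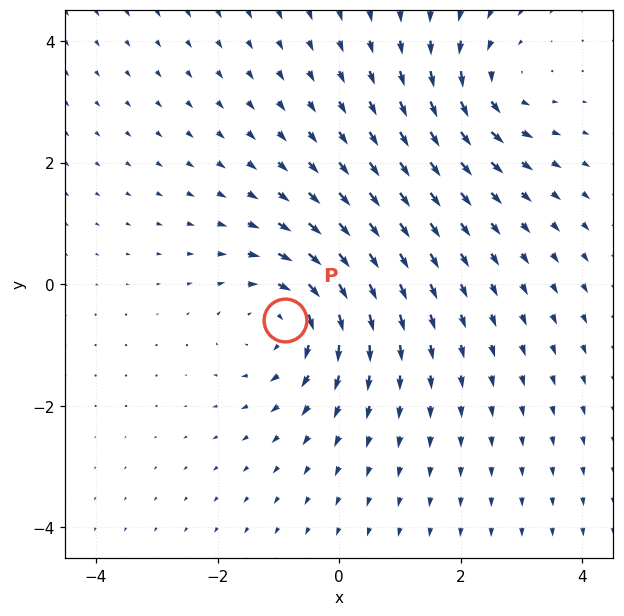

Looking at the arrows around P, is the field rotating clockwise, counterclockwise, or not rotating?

Near P at (-0.9, -0.6) the arrows circulate clockwise. The curl (z-component) there is about -4; negative curl means clockwise rotation.

clockwise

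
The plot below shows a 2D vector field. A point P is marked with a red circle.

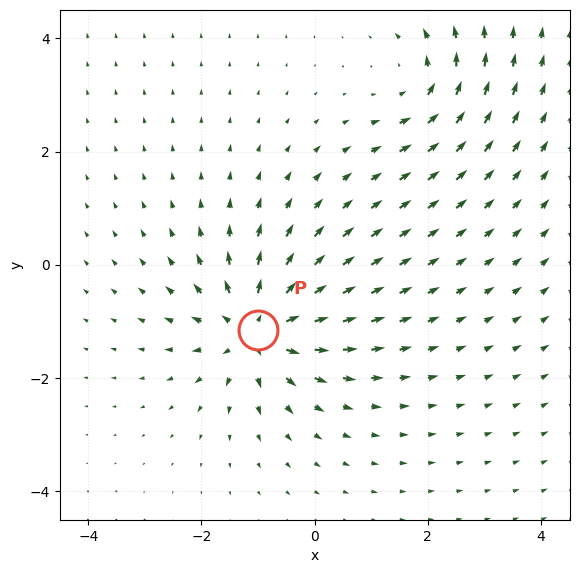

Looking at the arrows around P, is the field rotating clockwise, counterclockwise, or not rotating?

not rotating

Near P at (-1.0, -1.2) the arrows show no circulation. The curl there is ≈0.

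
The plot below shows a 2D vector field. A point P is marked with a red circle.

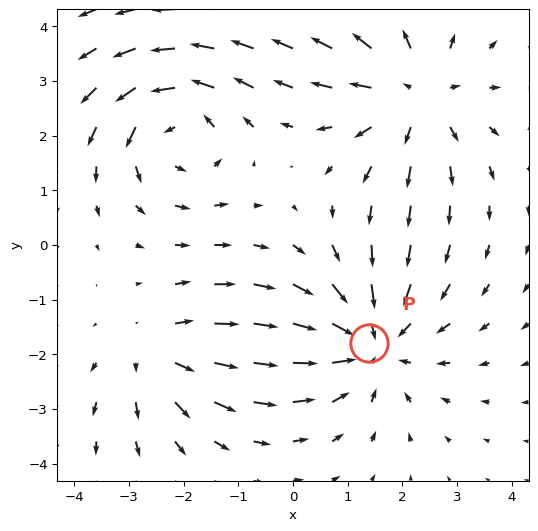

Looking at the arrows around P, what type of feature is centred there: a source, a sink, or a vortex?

At P (1.4, -1.8) the arrows converge inward. Divergence about -4, curl ≈0 — negative divergence with near-zero curl is a sink.

sink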